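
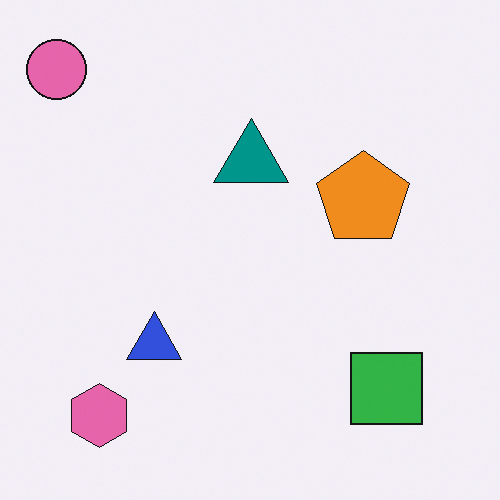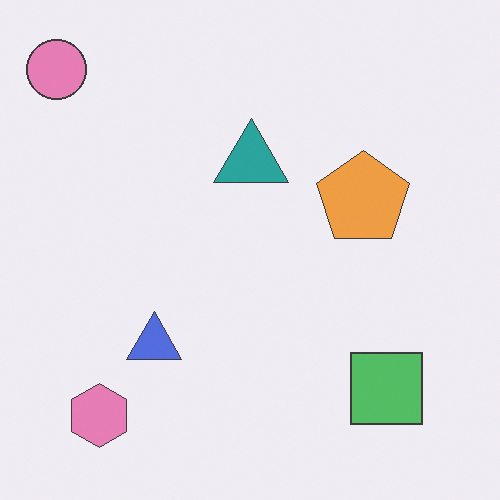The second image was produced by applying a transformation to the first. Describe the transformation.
The transformation is: given slightly reduced contrast.

Tones are pushed toward mid-grey across the whole image — a global contrast change.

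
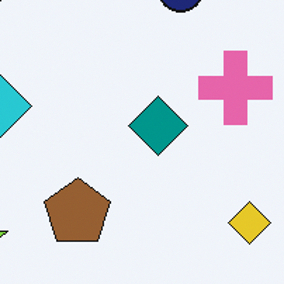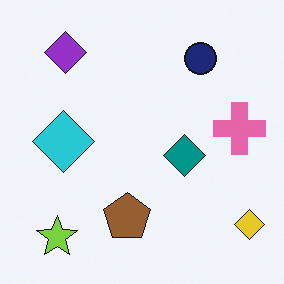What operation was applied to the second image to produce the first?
This is the original image cropped slightly and scaled back up.

The visible shapes are larger and the field of view is narrower; shapes near the original edges may be partly or wholly outside the frame — a crop-and-rescale.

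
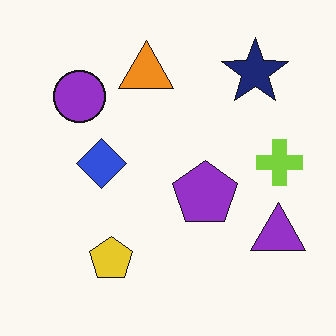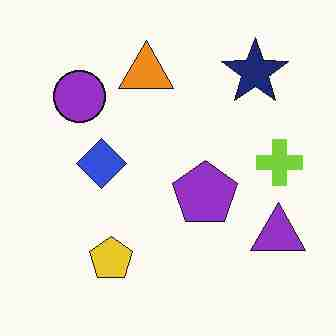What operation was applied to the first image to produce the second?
This is the original image degraded with heavy JPEG compression.

Blocky 8×8 compression artifacts appear around shape edges and the flat background shows ringing — characteristic JPEG degradation.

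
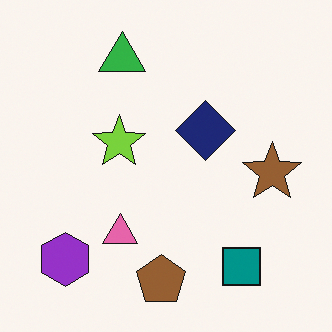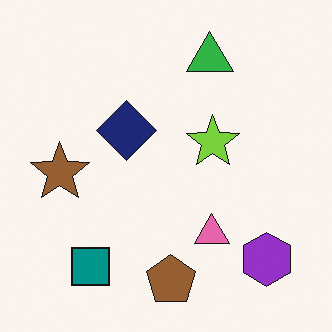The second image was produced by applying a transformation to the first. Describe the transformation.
It was flipped horizontally (left ↔ right).

The brown star is in the right of the first image and the left of the second — shapes on opposite sides of the vertical midline have swapped in a mirror flip.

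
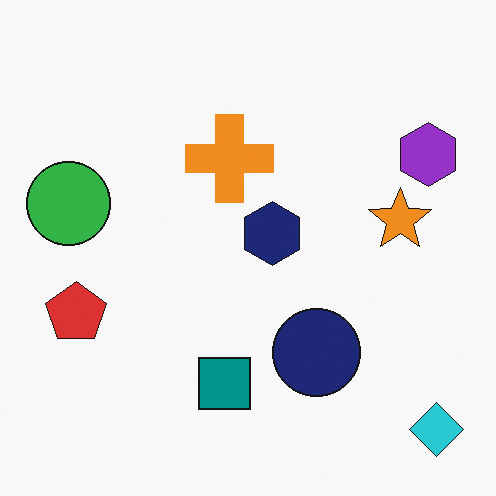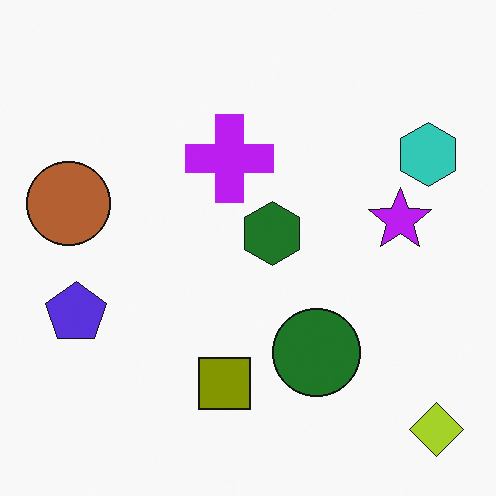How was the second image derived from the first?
The transformation is: hue-shifted by a large amount.

Every shape's color has rotated by the same amount around the hue wheel — a uniform hue shift.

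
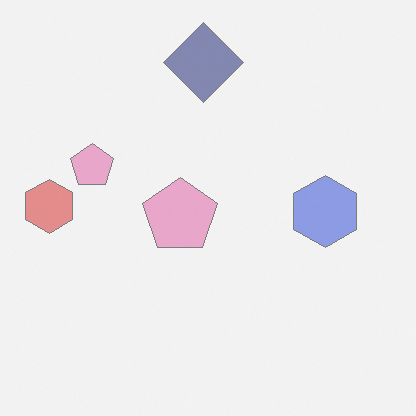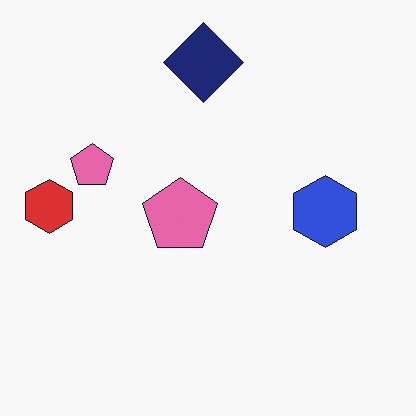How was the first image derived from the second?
This is the original image given much lower contrast.

Tones are pushed toward mid-grey across the whole image — a global contrast change.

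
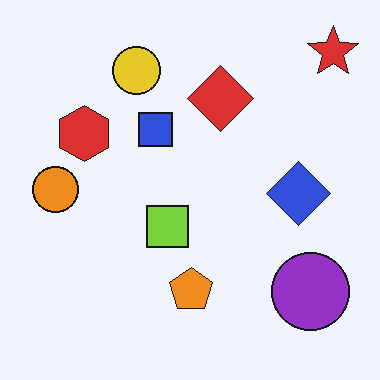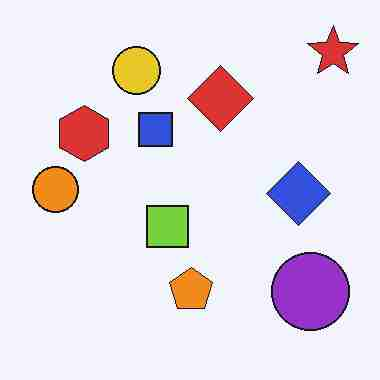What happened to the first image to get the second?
Heavily JPEG-compressed with obvious blocking artifacts.

Blocky 8×8 compression artifacts appear around shape edges and the flat background shows ringing — characteristic JPEG degradation.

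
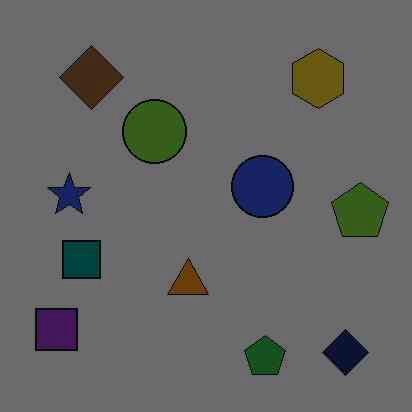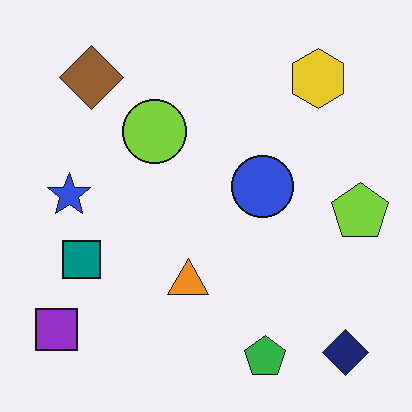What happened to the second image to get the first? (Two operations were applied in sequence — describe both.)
This is the original image heavily JPEG-compressed with obvious blocking artifacts, then substantially darkened.

Blocky 8×8 compression artifacts appear around shape edges and the flat background shows ringing — characteristic JPEG degradation. Every pixel — background and shapes alike — is uniformly darkened.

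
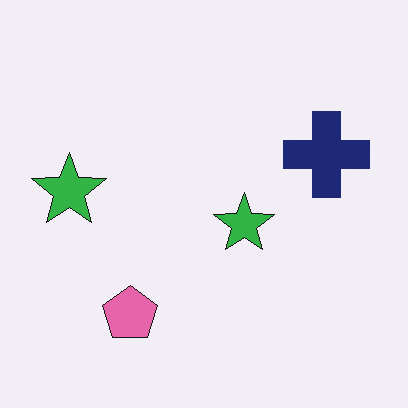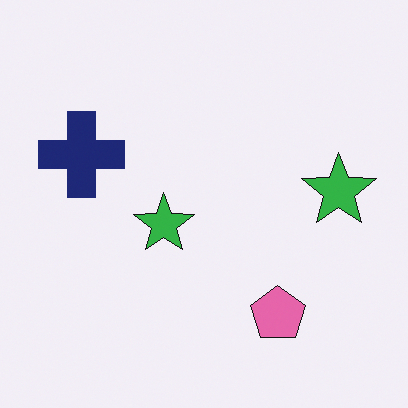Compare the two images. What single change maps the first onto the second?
This is the original image flipped horizontally (left ↔ right).

The navy cross is in the right of the first image and the left of the second — shapes on opposite sides of the vertical midline have swapped in a mirror flip.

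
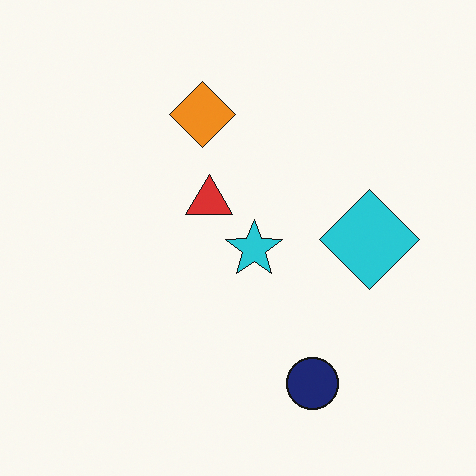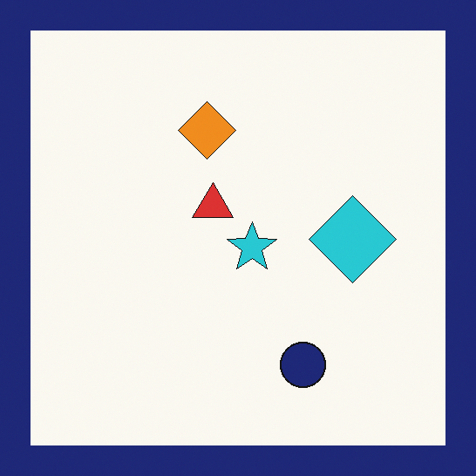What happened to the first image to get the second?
The image was framed with a navy border.

A solid navy frame runs around the edge of the second image, with the content slightly shrunk inside it.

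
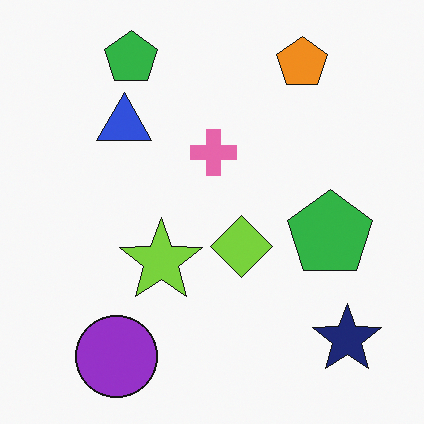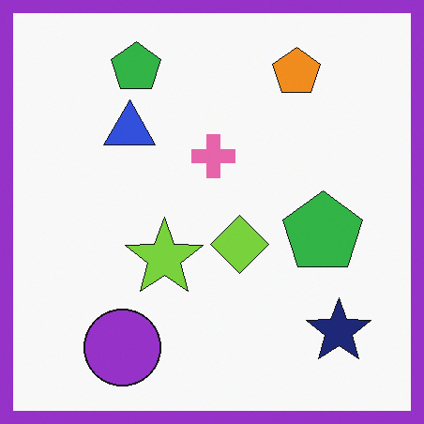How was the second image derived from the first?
It was framed with a purple border.

A solid purple frame runs around the edge of the second image, with the content slightly shrunk inside it.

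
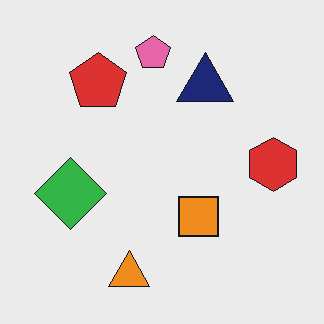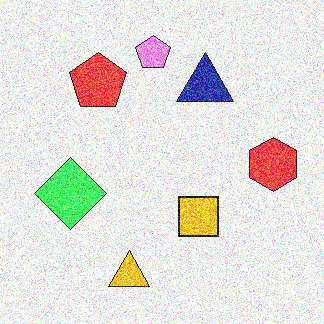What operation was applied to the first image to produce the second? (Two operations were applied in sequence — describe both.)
The image was brightened a lot, then degraded with heavy additive noise.

Every pixel — background and shapes alike — is uniformly brightened. Random speckle covers the whole image, including the flat background.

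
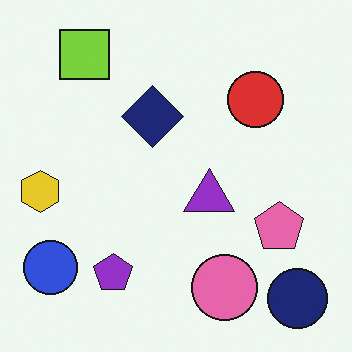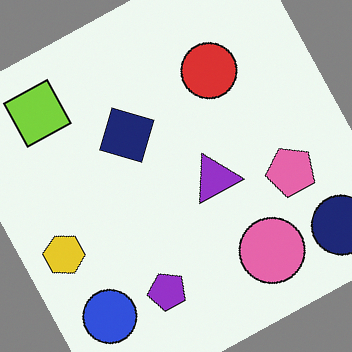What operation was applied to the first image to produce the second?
Rotated counter-clockwise by a moderate amount.

Every shape is tilted by the same angle and the image corners show triangular fill wedges — a whole-image rotation by a non-right angle.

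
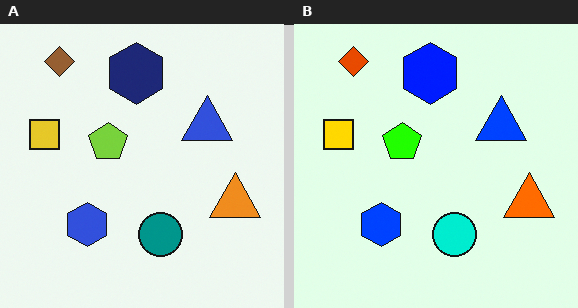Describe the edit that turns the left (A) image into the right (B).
The transformation is: made much more vivid (saturation change).

All colors are more vivid — a global saturation change.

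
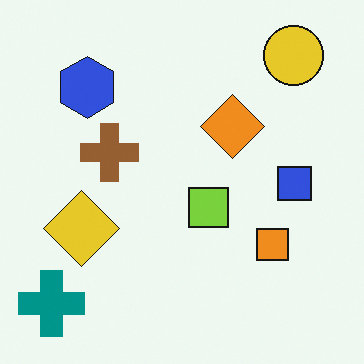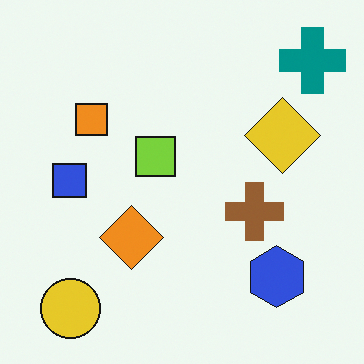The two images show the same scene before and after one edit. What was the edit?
This is the original image rotated 180°.

The teal cross sits in the bottom-left of the first image and the top-right of the second — consistent with a whole-image 180° rotation.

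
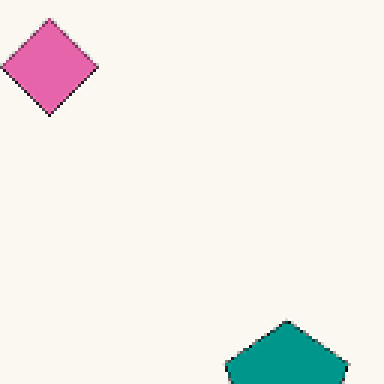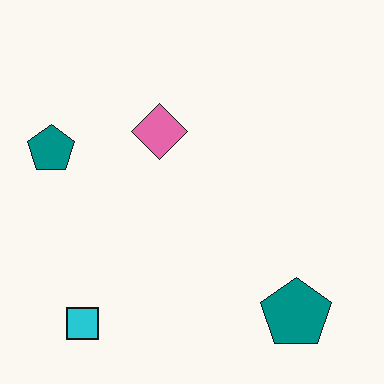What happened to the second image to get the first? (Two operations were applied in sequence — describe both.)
Cropped to a noticeably smaller region and rescaled, then mildly pixelated.

The visible shapes are larger and the field of view is narrower; shapes near the original edges may be partly or wholly outside the frame — a crop-and-rescale. Shapes are reduced to large square blocks; fine edges and outlines are lost — a downscale-then-upscale (mosaic) effect.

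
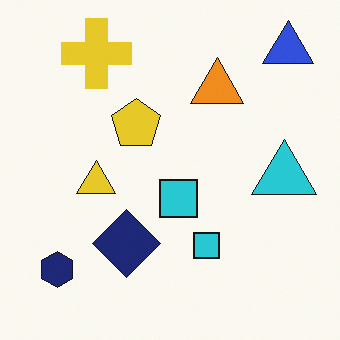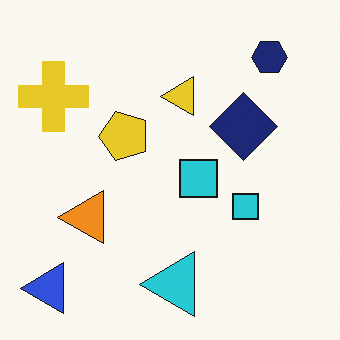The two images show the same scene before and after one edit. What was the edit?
Transposed (reflected across the top-left ↔ bottom-right diagonal).

Shapes have swapped their row and column positions — what was in the top-right is now in the bottom-left — a diagonal reflection.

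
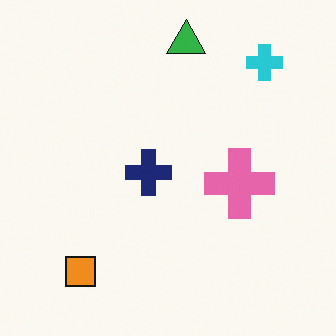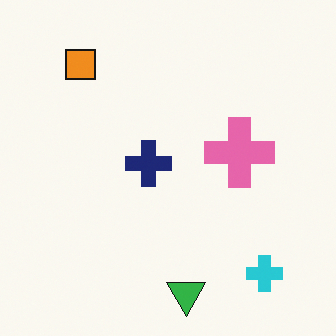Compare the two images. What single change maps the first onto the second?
Flipped vertically (top ↔ bottom).

The green triangle is in the top of the first image and the bottom of the second — shapes on opposite sides of the horizontal midline have swapped in a mirror flip.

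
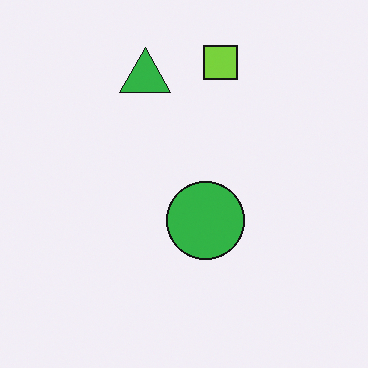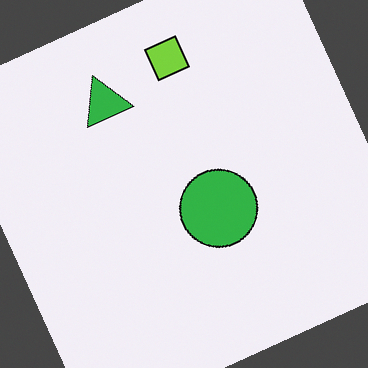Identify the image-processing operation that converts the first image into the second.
It was rotated counter-clockwise by a moderate amount.

Every shape is tilted by the same angle and the image corners show triangular fill wedges — a whole-image rotation by a non-right angle.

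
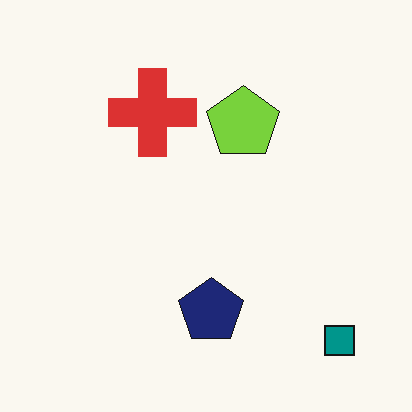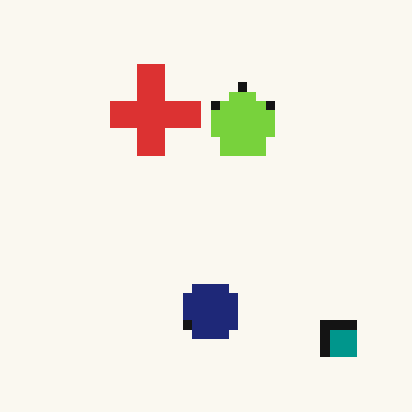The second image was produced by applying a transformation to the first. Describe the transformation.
The second image is the first heavily pixelated into large blocks.

Shapes are reduced to large square blocks; fine edges and outlines are lost — a downscale-then-upscale (mosaic) effect.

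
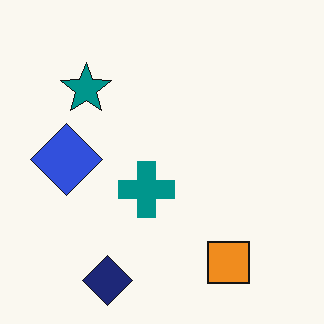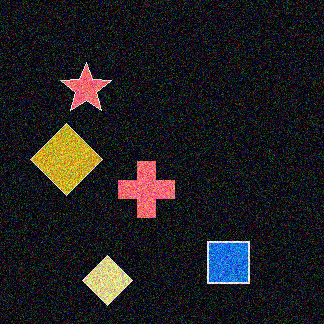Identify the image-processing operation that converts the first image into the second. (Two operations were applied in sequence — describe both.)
This is the original image color-inverted (negative), then degraded with heavy additive noise.

The light background has become dark and every shape's color is its complement — a photographic negative. Random speckle covers the whole image, including the flat background.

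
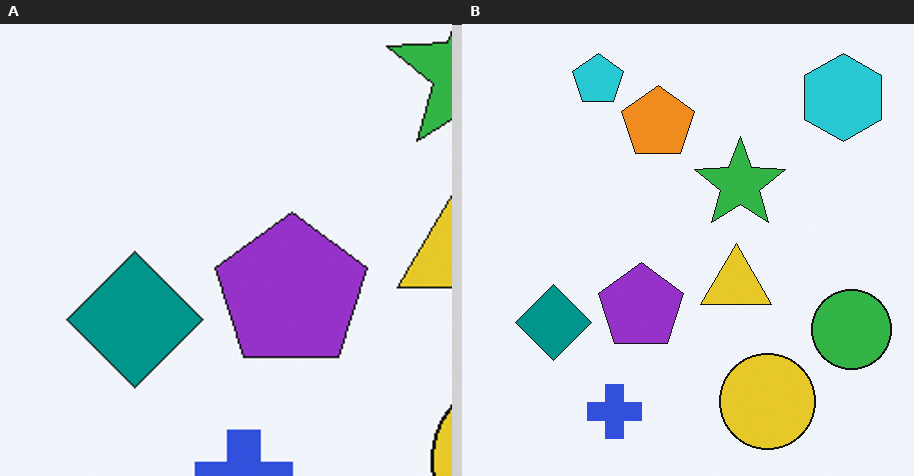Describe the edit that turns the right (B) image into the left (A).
It was cropped to a noticeably smaller region and rescaled.

The visible shapes are larger and the field of view is narrower; shapes near the original edges may be partly or wholly outside the frame — a crop-and-rescale.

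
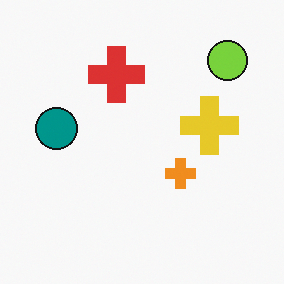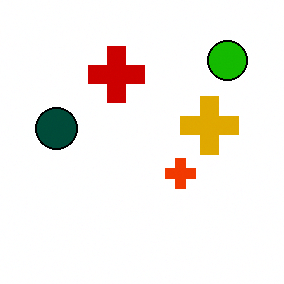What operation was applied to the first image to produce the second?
The transformation is: given much higher contrast.

Tones are pushed away from mid-grey across the whole image — a global contrast change.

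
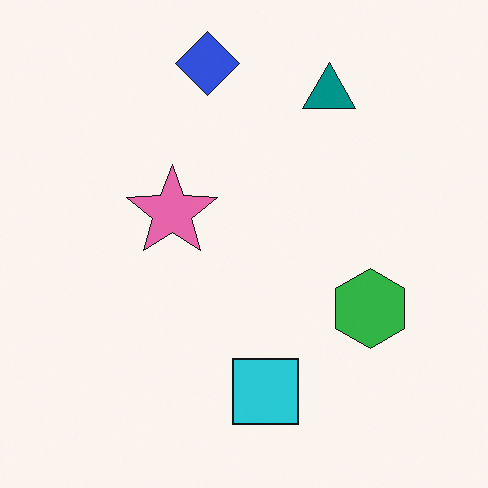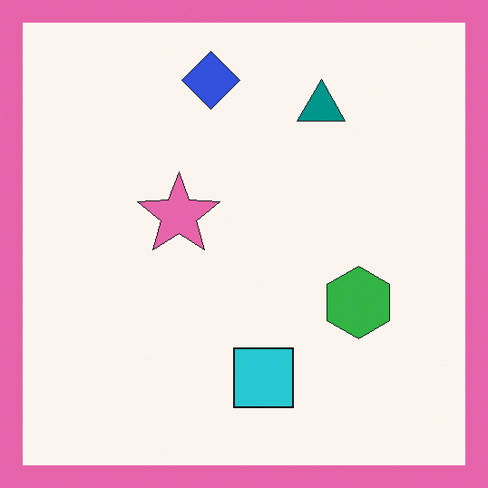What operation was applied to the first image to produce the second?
The transformation is: framed with a pink border.

A solid pink frame runs around the edge of the second image, with the content slightly shrunk inside it.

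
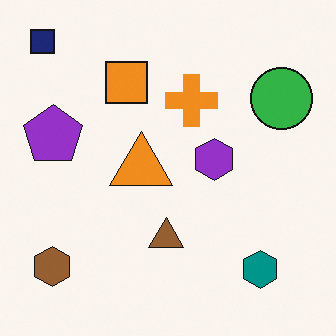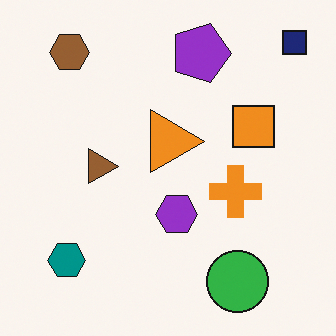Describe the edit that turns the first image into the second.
The second image is the first rotated 90° clockwise.

The navy square sits in the top-left of the first image and the top-right of the second — consistent with a whole-image 90° clockwise rotation.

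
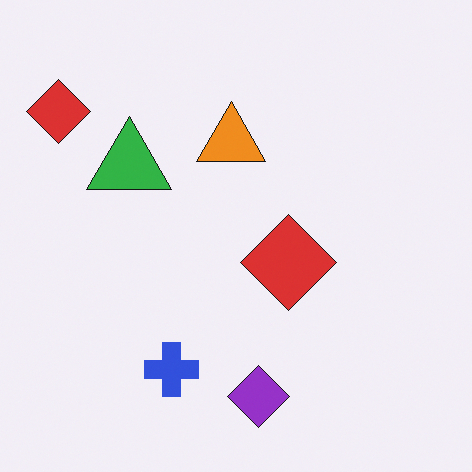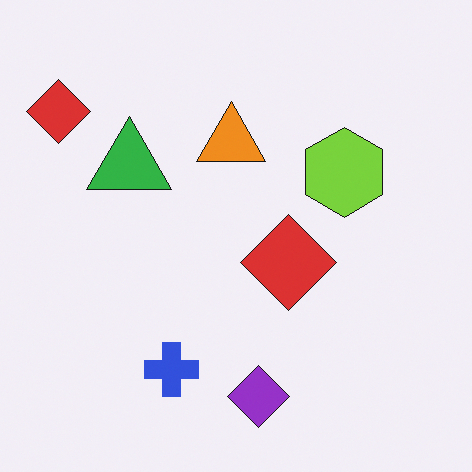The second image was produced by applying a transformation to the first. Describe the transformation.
It was overlaid with an additional lime hexagon.

A lime hexagon appears in the second image that is absent from the first.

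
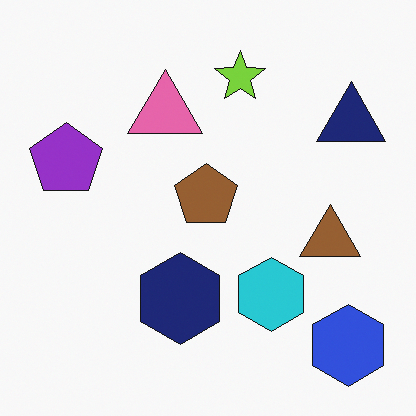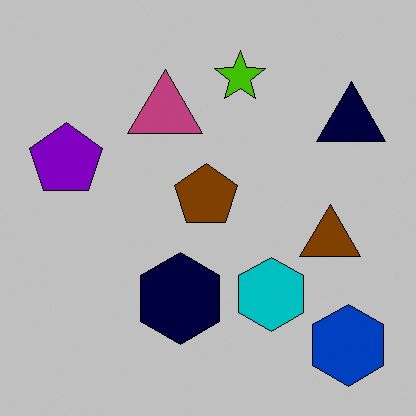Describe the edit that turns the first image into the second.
The second image is the first aggressively posterized.

Each flat color has snapped to a coarser quantized level — most visibly, the near-white background has dropped to a flat grey.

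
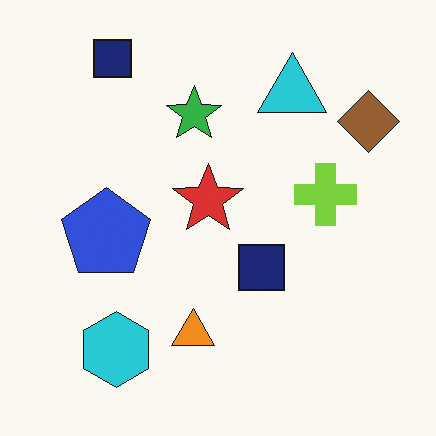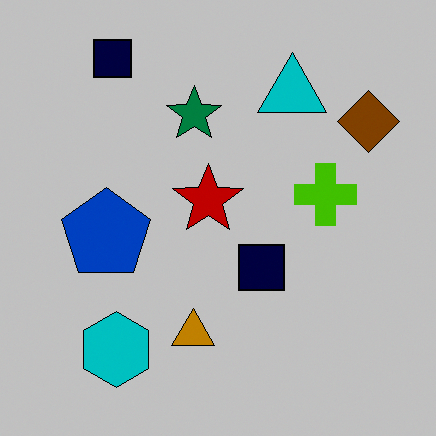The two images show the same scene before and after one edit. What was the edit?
The image was aggressively posterized.

Each flat color has snapped to a coarser quantized level — most visibly, the near-white background has dropped to a flat grey.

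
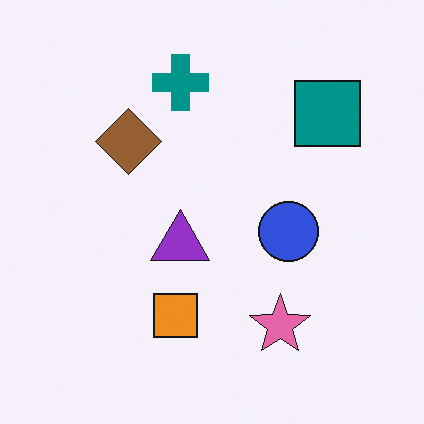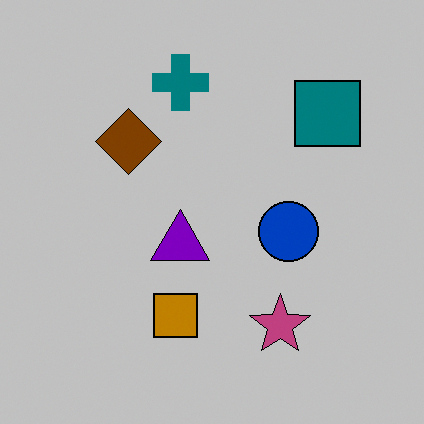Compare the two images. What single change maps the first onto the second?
The image was heavily posterized to just a handful of flat colors.

Each flat color has snapped to a coarser quantized level — most visibly, the near-white background has dropped to a flat grey.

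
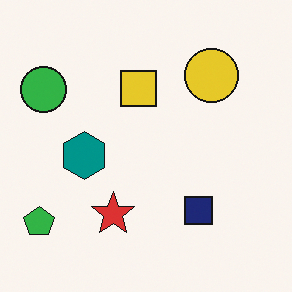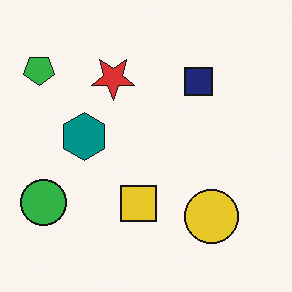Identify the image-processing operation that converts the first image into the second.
It was flipped vertically (top ↔ bottom).

The green pentagon is in the bottom-left of the first image and the top-left of the second — shapes on opposite sides of the horizontal midline have swapped in a mirror flip.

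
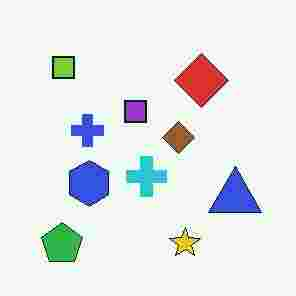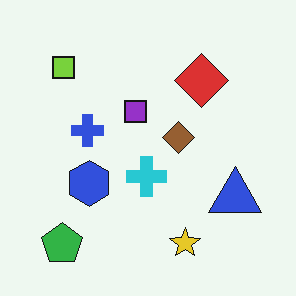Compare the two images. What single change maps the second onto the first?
The first image is the second heavily JPEG-compressed with obvious blocking artifacts.

Blocky 8×8 compression artifacts appear around shape edges and the flat background shows ringing — characteristic JPEG degradation.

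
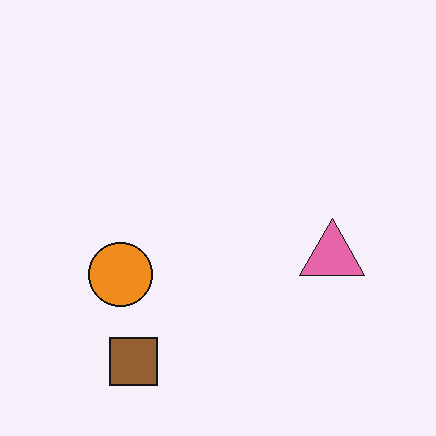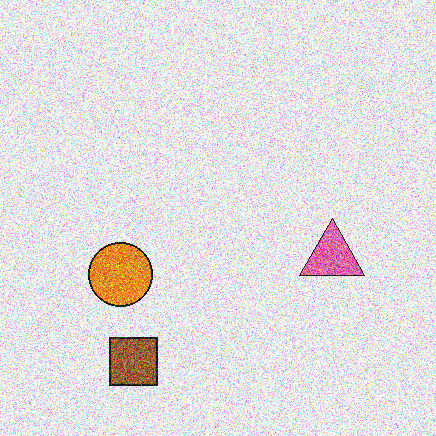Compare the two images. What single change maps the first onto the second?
It was degraded with strong gaussian noise.

Random speckle covers the whole image, including the flat background.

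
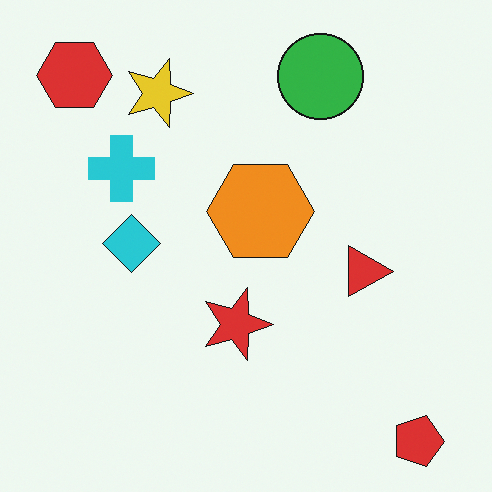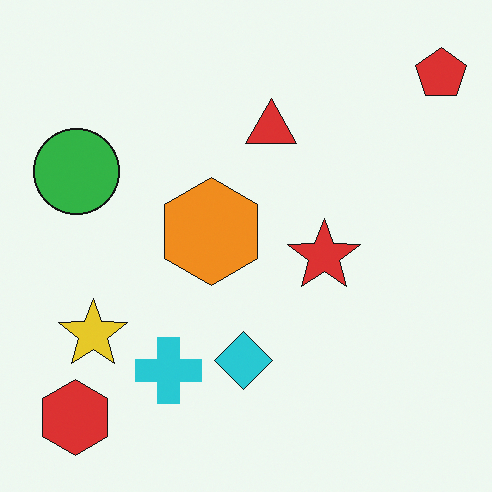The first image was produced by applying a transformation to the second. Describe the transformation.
The transformation is: rotated 90° clockwise.

The red pentagon sits in the top-right of the second image and the bottom-right of the first — consistent with a whole-image 90° clockwise rotation.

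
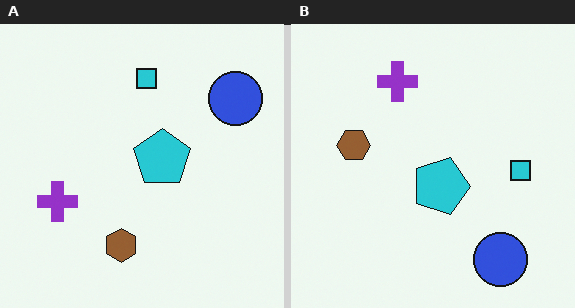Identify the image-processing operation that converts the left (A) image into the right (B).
It was rotated 90° clockwise.

The blue circle sits in the top-right of the left (A) image and the bottom-right of the right (B) — consistent with a whole-image 90° clockwise rotation.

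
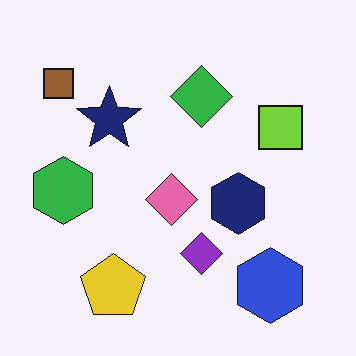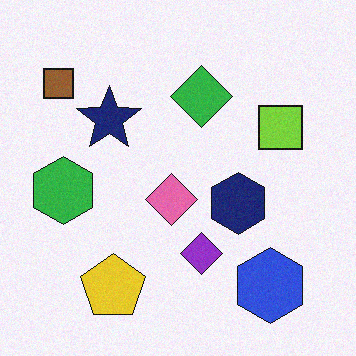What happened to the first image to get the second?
Degraded with a light layer of grain.

Random speckle covers the whole image, including the flat background.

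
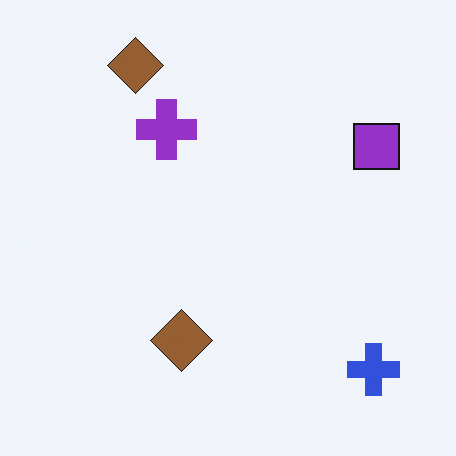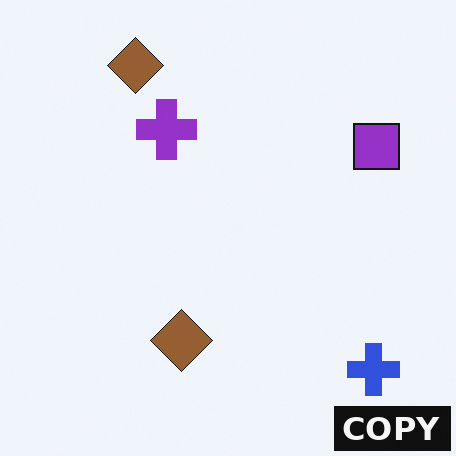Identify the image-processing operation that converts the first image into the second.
It was watermarked with the text "COPY" in the lower-right corner.

A dark label reading "COPY" appears in the lower-right corner.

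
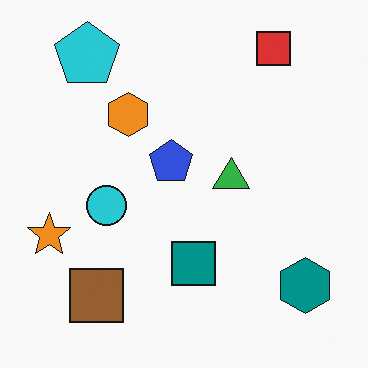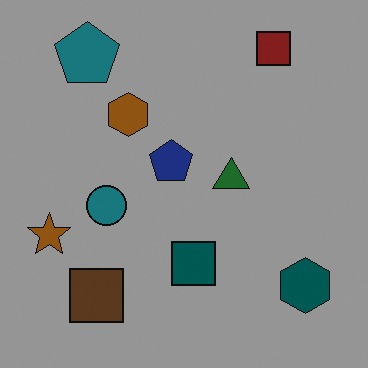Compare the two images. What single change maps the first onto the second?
It was substantially darkened.

Every pixel — background and shapes alike — is uniformly darkened.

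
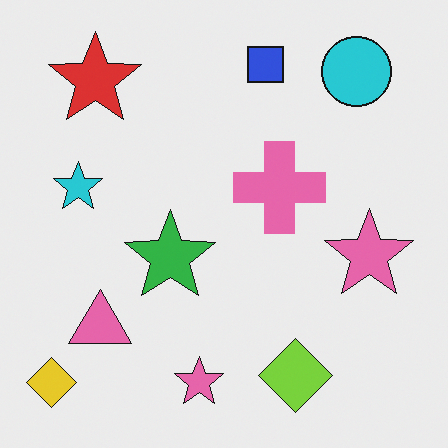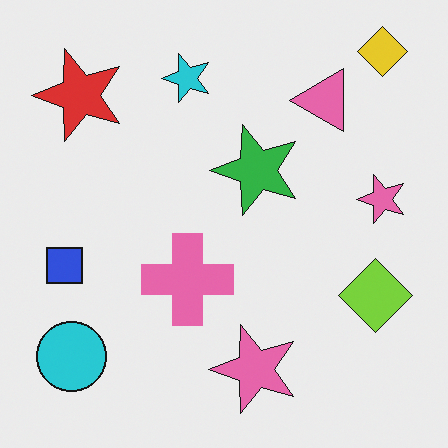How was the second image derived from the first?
Transposed (reflected across the top-left ↔ bottom-right diagonal).

Shapes have swapped their row and column positions — what was in the top-right is now in the bottom-left — a diagonal reflection.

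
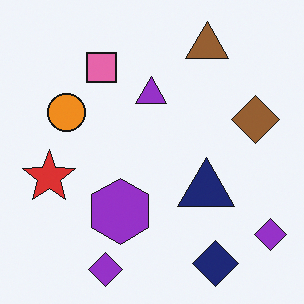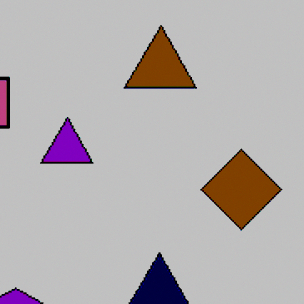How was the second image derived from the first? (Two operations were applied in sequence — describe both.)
The second image is the first cropped tightly and scaled back up, then heavily posterized to just a handful of flat colors.

The visible shapes are larger and the field of view is narrower; shapes near the original edges may be partly or wholly outside the frame — a crop-and-rescale. Each flat color has snapped to a coarser quantized level — most visibly, the near-white background has dropped to a flat grey.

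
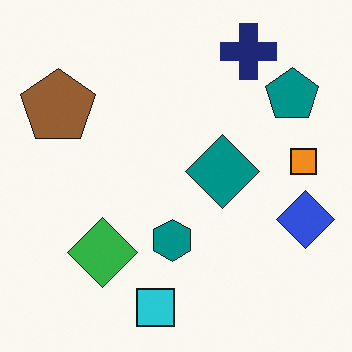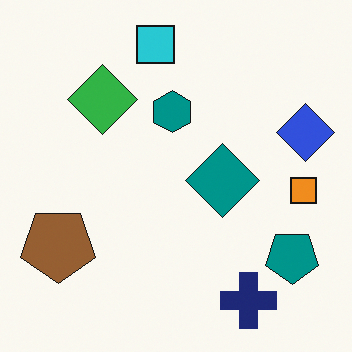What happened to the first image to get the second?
This is the original image flipped vertically (top ↔ bottom).

The cyan square is in the bottom of the first image and the top of the second — shapes on opposite sides of the horizontal midline have swapped in a mirror flip.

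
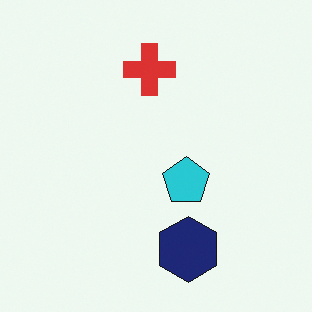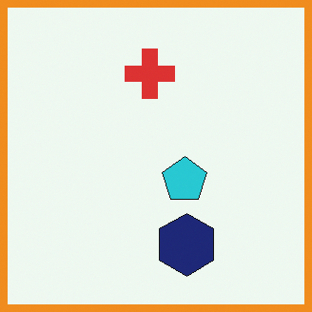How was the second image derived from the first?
It was framed with a orange border.

A solid orange frame runs around the edge of the second image, with the content slightly shrunk inside it.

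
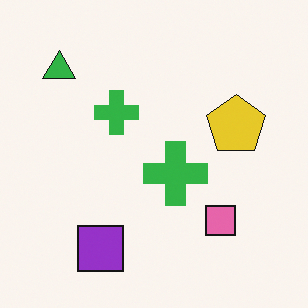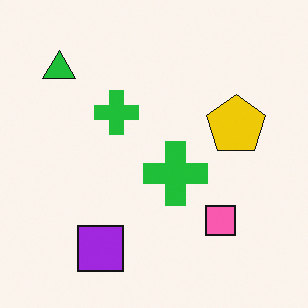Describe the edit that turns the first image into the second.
This is the original image slightly oversaturated.

All colors are more vivid — a global saturation change.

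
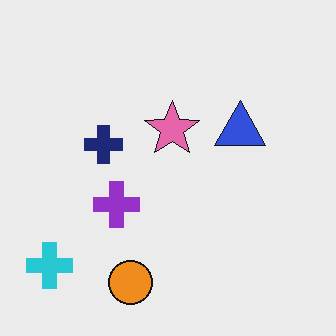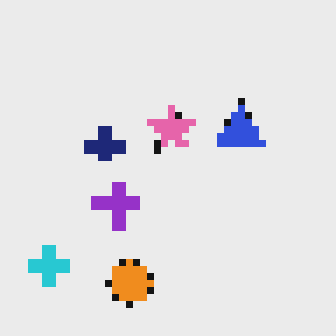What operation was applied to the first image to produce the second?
The image was moderately pixelated.

Shapes are reduced to large square blocks; fine edges and outlines are lost — a downscale-then-upscale (mosaic) effect.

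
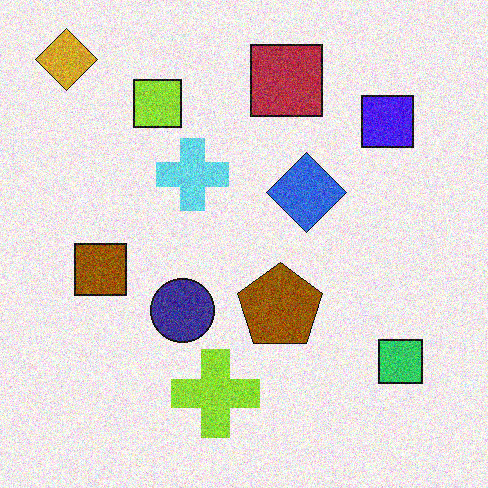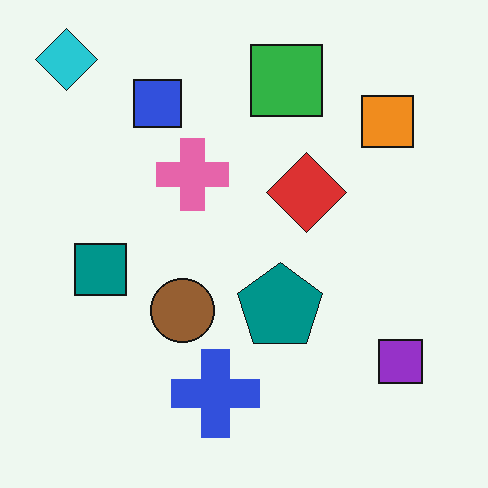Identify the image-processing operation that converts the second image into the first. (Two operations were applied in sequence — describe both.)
The image was hue-shifted by a large amount, then degraded with moderate additive noise.

Every shape's color has rotated by the same amount around the hue wheel — a uniform hue shift. Random speckle covers the whole image, including the flat background.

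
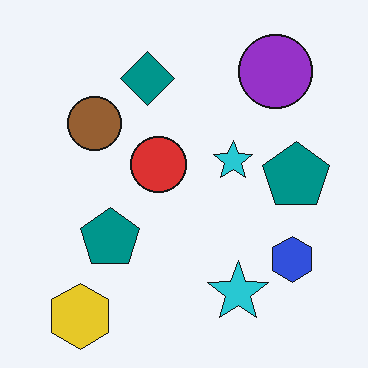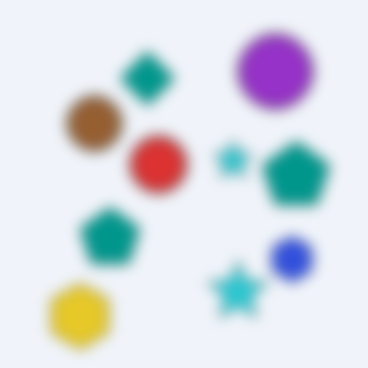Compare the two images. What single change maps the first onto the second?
The second image is the first strongly gaussian-blurred.

Shape edges and outlines are uniformly softened across the whole image.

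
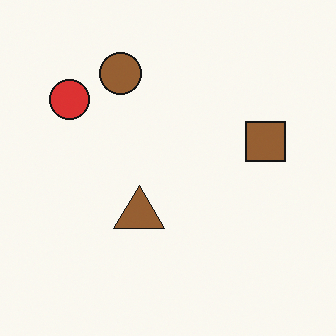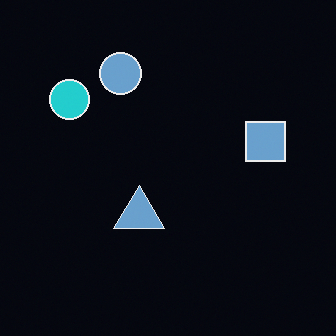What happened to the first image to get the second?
The transformation is: color-inverted (negative).

The light background has become dark and every shape's color is its complement — a photographic negative.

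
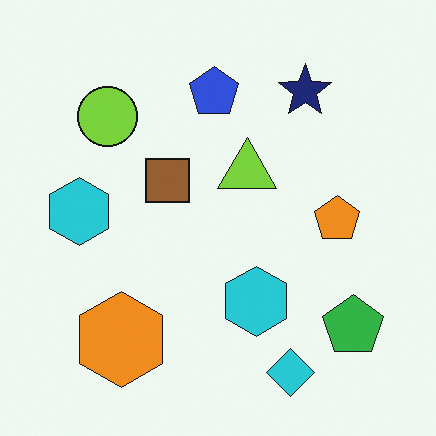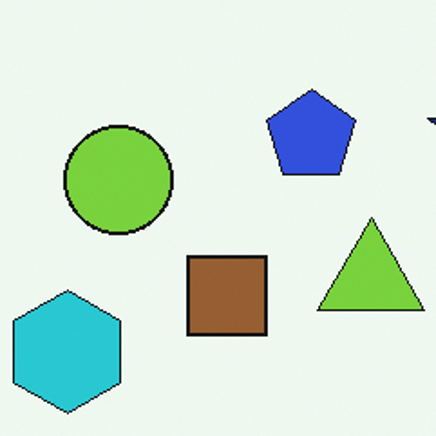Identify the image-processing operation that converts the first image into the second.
This is the original image cropped tightly and scaled back up.

The visible shapes are larger and the field of view is narrower; shapes near the original edges may be partly or wholly outside the frame — a crop-and-rescale.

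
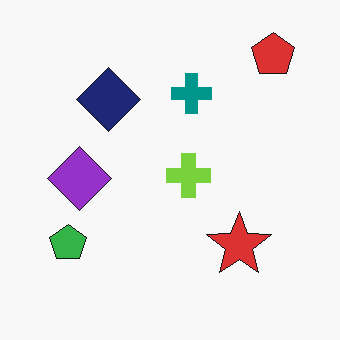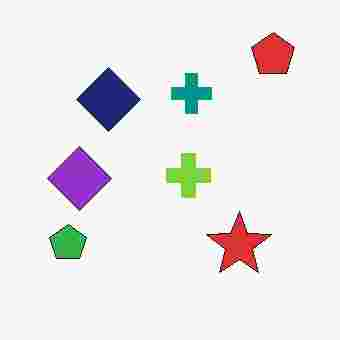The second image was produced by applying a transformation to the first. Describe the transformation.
The second image is the first heavily JPEG-compressed with obvious blocking artifacts.

Blocky 8×8 compression artifacts appear around shape edges and the flat background shows ringing — characteristic JPEG degradation.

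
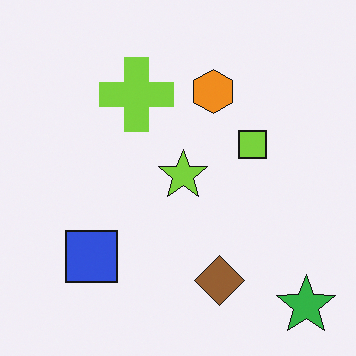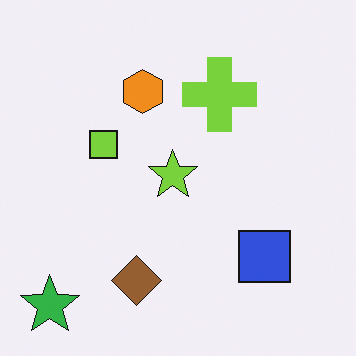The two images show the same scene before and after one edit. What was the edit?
This is the original image flipped horizontally (left ↔ right).

The green star is in the bottom-right of the first image and the bottom-left of the second — shapes on opposite sides of the vertical midline have swapped in a mirror flip.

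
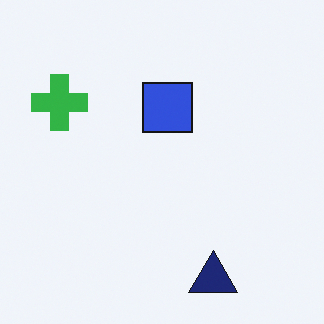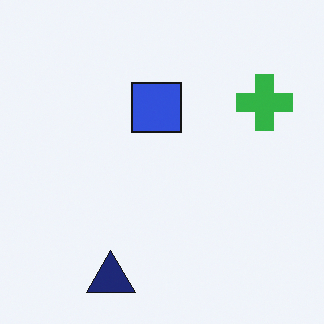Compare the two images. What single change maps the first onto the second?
It was flipped horizontally (left ↔ right).

The green cross is in the top-left of the first image and the top-right of the second — shapes on opposite sides of the vertical midline have swapped in a mirror flip.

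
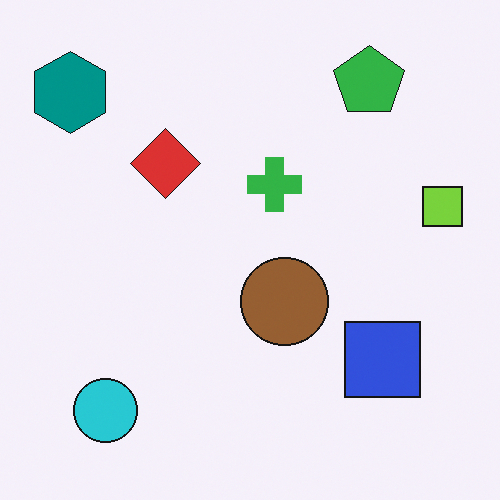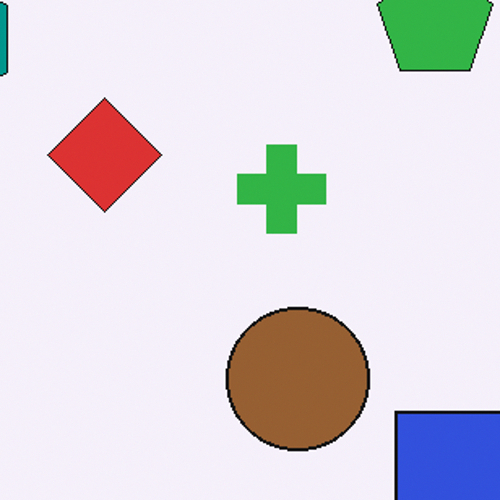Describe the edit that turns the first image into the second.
The transformation is: cropped tightly and scaled back up.

The visible shapes are larger and the field of view is narrower; shapes near the original edges may be partly or wholly outside the frame — a crop-and-rescale.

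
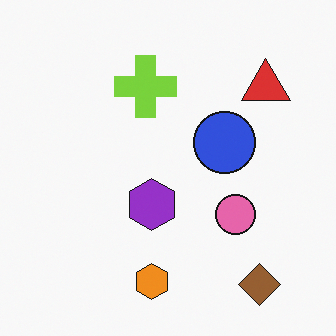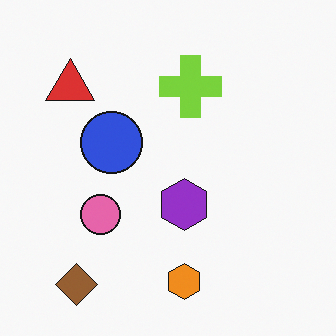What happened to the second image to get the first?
The image was flipped horizontally (left ↔ right).

The red triangle is in the top-left of the second image and the top-right of the first — shapes on opposite sides of the vertical midline have swapped in a mirror flip.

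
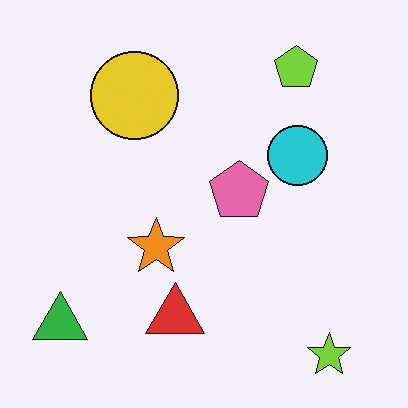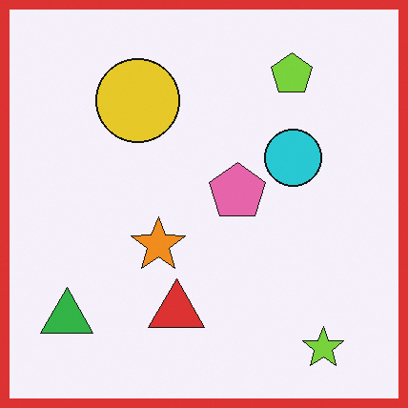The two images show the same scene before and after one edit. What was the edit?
It was framed with a red border.

A solid red frame runs around the edge of the second image, with the content slightly shrunk inside it.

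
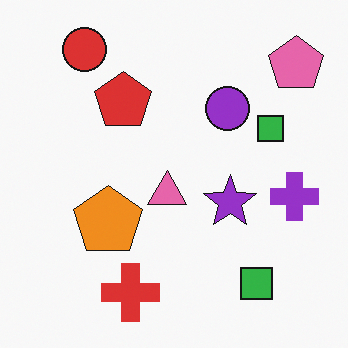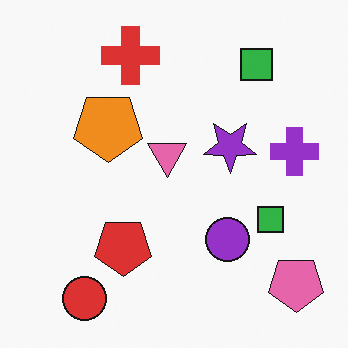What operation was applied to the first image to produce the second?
It was flipped vertically (top ↔ bottom).

The red circle is in the top-left of the first image and the bottom-left of the second — shapes on opposite sides of the horizontal midline have swapped in a mirror flip.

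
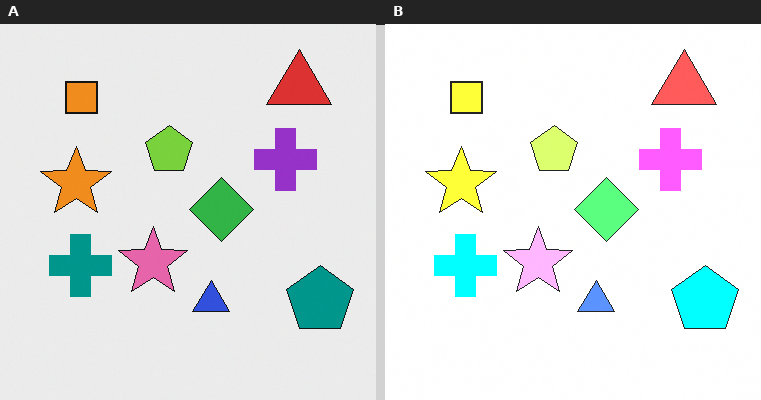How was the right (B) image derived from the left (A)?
It was substantially brightened.

Every pixel — background and shapes alike — is uniformly brightened.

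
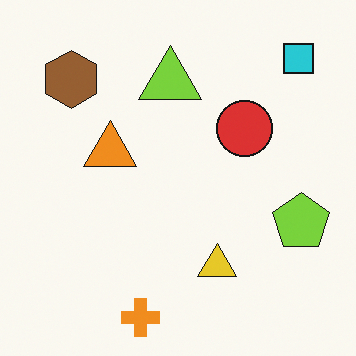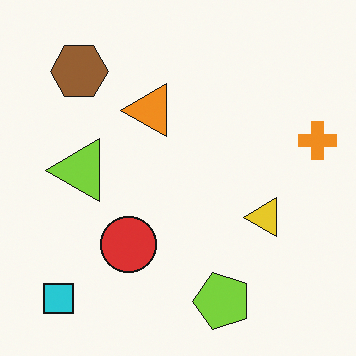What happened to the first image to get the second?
It was transposed (reflected across the top-left ↔ bottom-right diagonal).

Shapes have swapped their row and column positions — what was in the top-right is now in the bottom-left — a diagonal reflection.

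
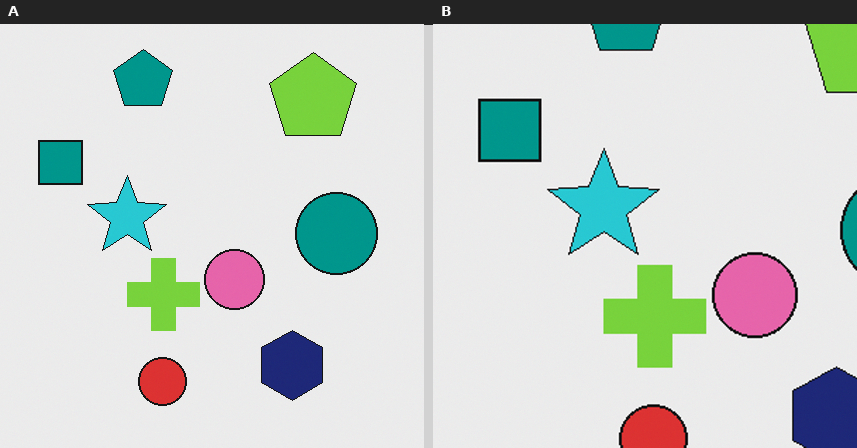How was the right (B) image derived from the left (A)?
The image was cropped slightly and scaled back up.

The visible shapes are larger and the field of view is narrower; shapes near the original edges may be partly or wholly outside the frame — a crop-and-rescale.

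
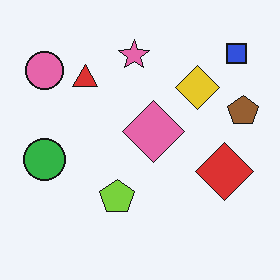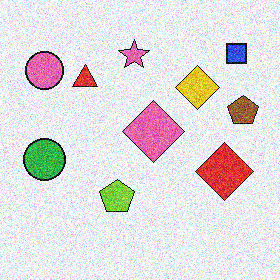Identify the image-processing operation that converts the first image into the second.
The second image is the first degraded with a thick layer of grain.

Random speckle covers the whole image, including the flat background.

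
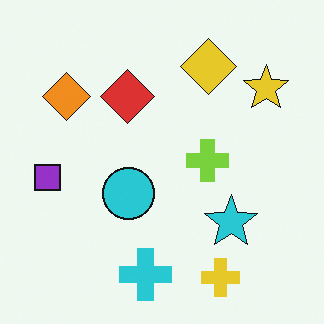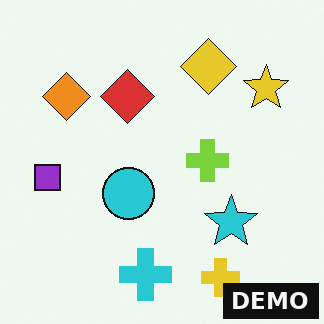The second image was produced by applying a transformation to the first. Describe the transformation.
The transformation is: watermarked with the text "DEMO" in the lower-right corner.

A dark label reading "DEMO" appears in the lower-right corner.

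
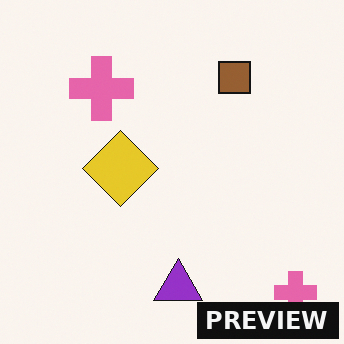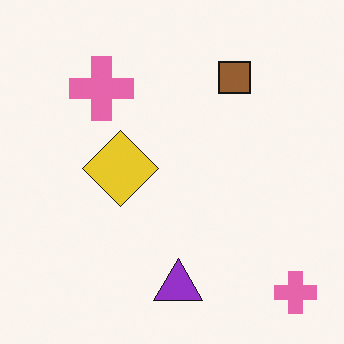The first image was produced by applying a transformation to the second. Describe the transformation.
This is the original image watermarked with the text "PREVIEW" in the lower-right corner.

A dark label reading "PREVIEW" appears in the lower-right corner.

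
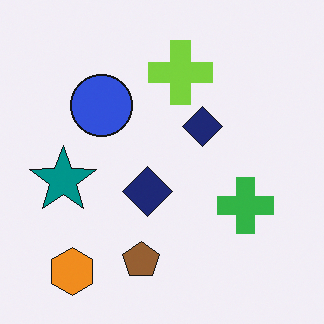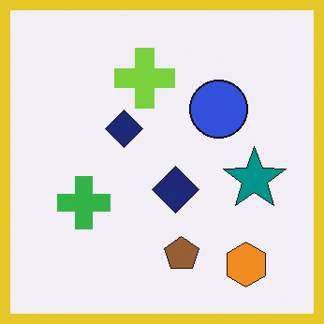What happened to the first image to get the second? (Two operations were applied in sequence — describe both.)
It was flipped horizontally (left ↔ right), then framed with a yellow border.

The teal star is in the left of the first image and the right of the second — shapes on opposite sides of the vertical midline have swapped in a mirror flip. A solid yellow frame runs around the edge of the second image, with the content slightly shrunk inside it.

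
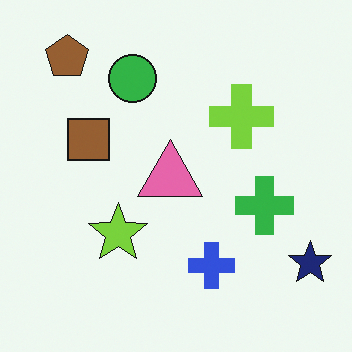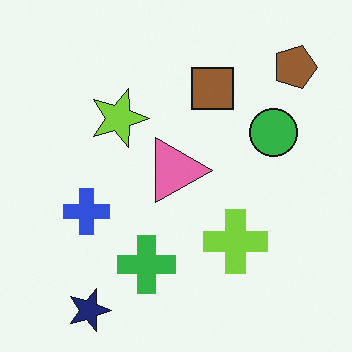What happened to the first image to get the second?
The transformation is: rotated 90° clockwise.

The brown pentagon sits in the top-left of the first image and the top-right of the second — consistent with a whole-image 90° clockwise rotation.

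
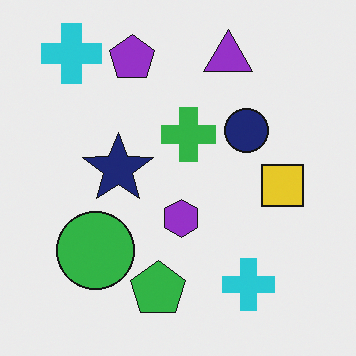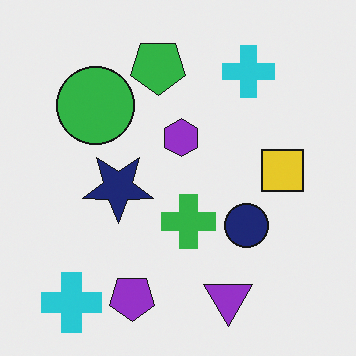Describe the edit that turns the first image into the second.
The transformation is: flipped vertically (top ↔ bottom).

The purple triangle is in the top of the first image and the bottom of the second — shapes on opposite sides of the horizontal midline have swapped in a mirror flip.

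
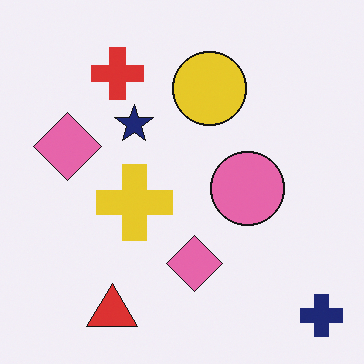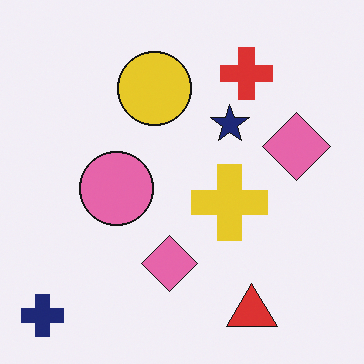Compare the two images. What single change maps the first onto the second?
This is the original image flipped horizontally (left ↔ right).

The navy cross is in the bottom-right of the first image and the bottom-left of the second — shapes on opposite sides of the vertical midline have swapped in a mirror flip.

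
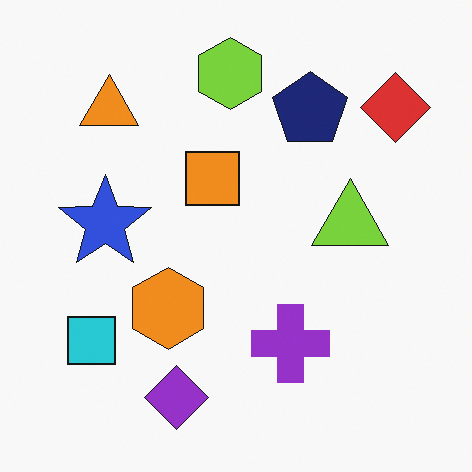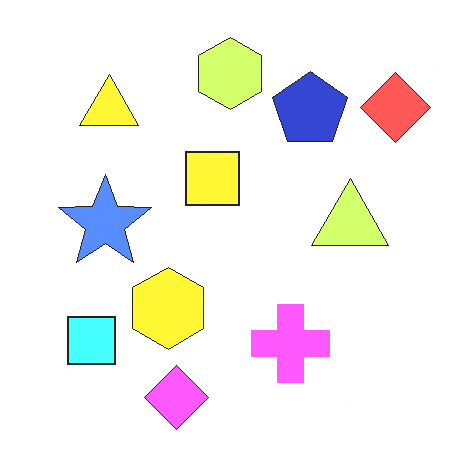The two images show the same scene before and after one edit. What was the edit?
It was substantially brightened.

Every pixel — background and shapes alike — is uniformly brightened.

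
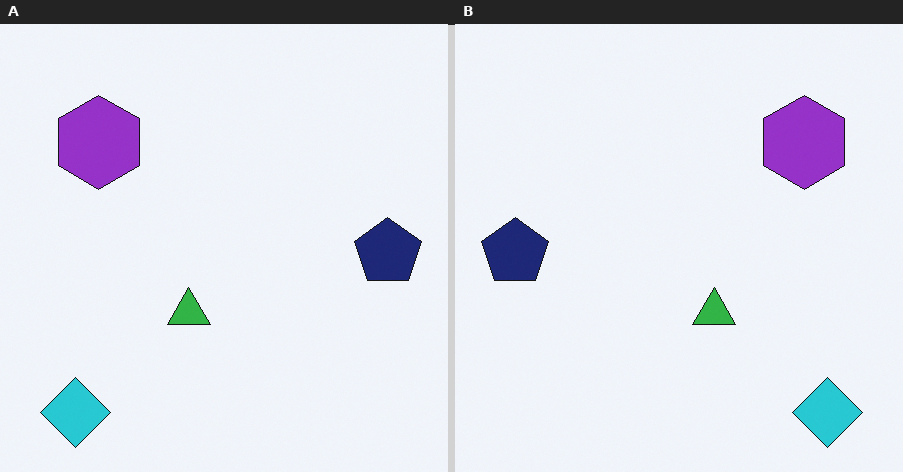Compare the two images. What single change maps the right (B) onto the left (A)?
The left (A) image is the right (B) flipped horizontally (left ↔ right).

The navy pentagon is in the left of the right (B) image and the right of the left (A) — shapes on opposite sides of the vertical midline have swapped in a mirror flip.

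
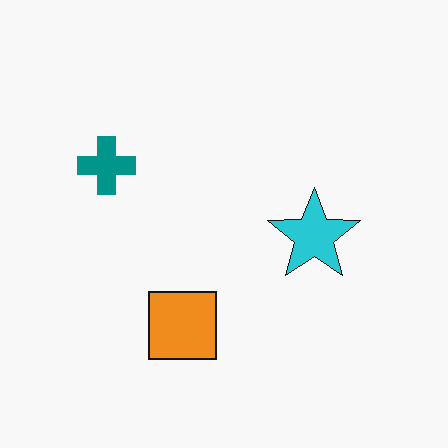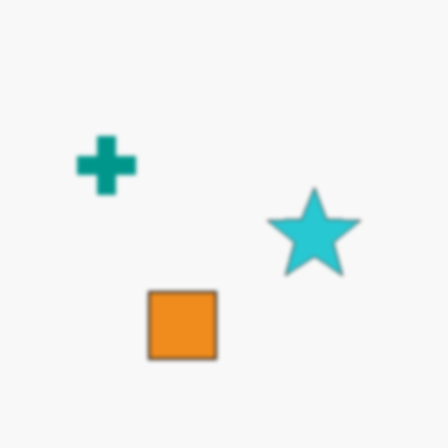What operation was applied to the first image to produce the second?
This is the original image slightly softened.

Shape edges and outlines are uniformly softened across the whole image.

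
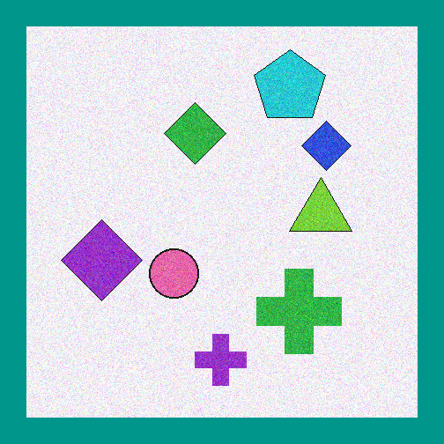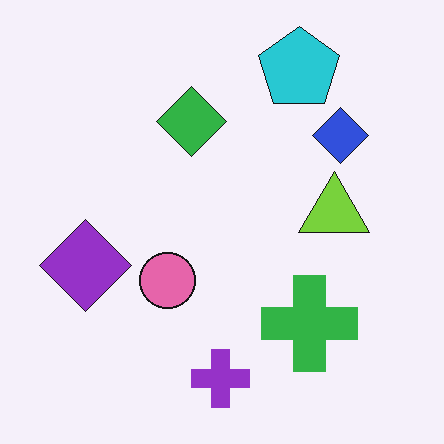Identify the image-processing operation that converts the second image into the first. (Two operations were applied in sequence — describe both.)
The transformation is: degraded with moderate additive noise, then framed with a teal border.

Random speckle covers the whole image, including the flat background. A solid teal frame runs around the edge of the first image, with the content slightly shrunk inside it.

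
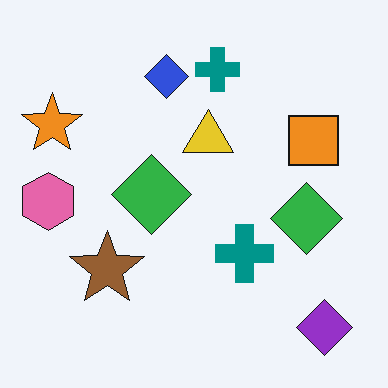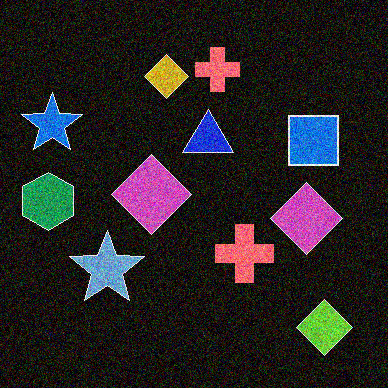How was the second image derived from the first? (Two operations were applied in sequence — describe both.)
This is the original image color-inverted (negative), then degraded with heavy additive noise.

The light background has become dark and every shape's color is its complement — a photographic negative. Random speckle covers the whole image, including the flat background.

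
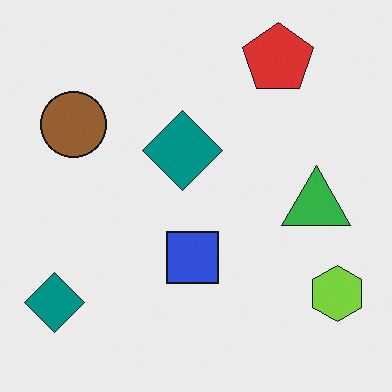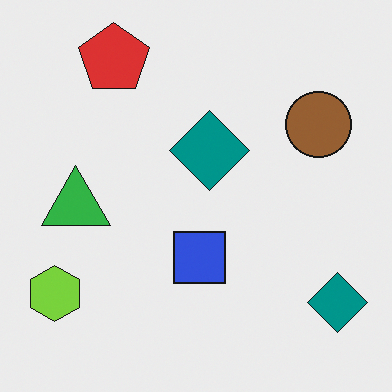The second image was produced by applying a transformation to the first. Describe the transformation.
This is the original image flipped horizontally (left ↔ right).

The lime hexagon is in the bottom-right of the first image and the bottom-left of the second — shapes on opposite sides of the vertical midline have swapped in a mirror flip.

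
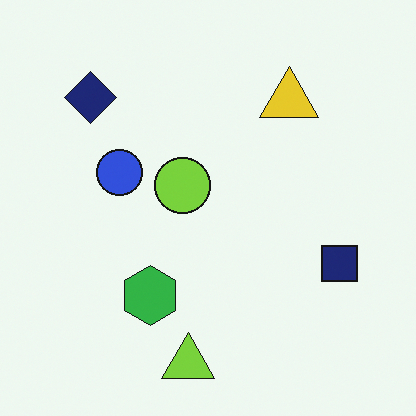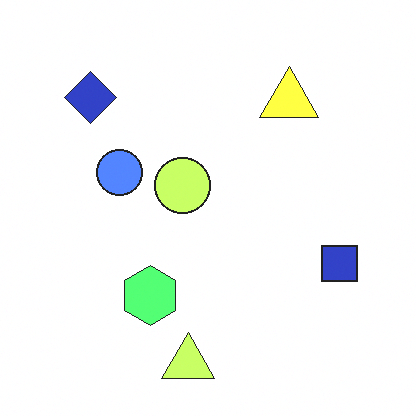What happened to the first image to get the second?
It was brightened a lot.

Every pixel — background and shapes alike — is uniformly brightened.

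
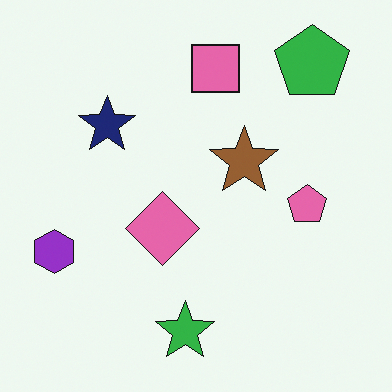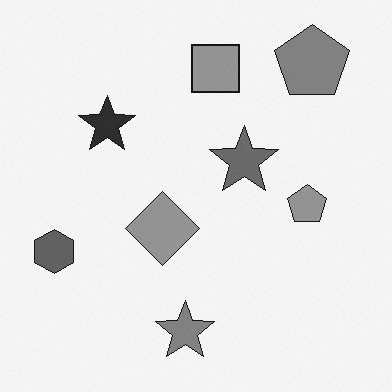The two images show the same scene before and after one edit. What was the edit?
Converted to grayscale.

All color is removed — every shape is now a shade of grey.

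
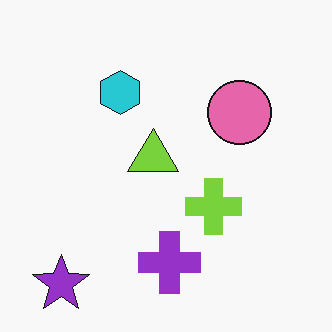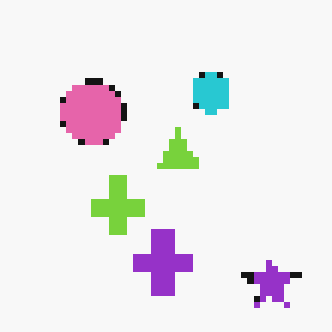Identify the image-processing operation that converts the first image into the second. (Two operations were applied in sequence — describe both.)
The transformation is: moderately pixelated, then flipped horizontally (left ↔ right).

Shapes are reduced to large square blocks; fine edges and outlines are lost — a downscale-then-upscale (mosaic) effect. The purple star is in the bottom-left of the first image and the bottom-right of the second — shapes on opposite sides of the vertical midline have swapped in a mirror flip.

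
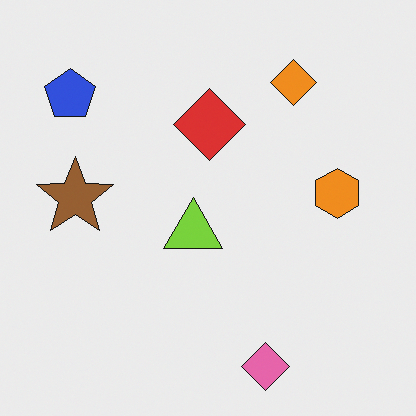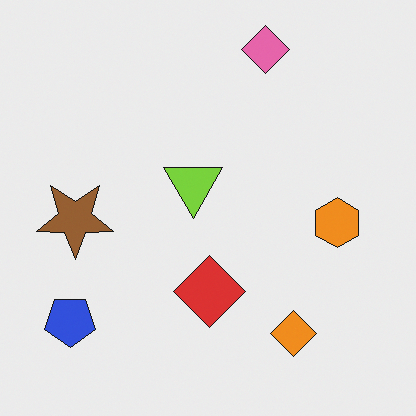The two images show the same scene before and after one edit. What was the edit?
The transformation is: flipped vertically (top ↔ bottom).

The pink diamond is in the bottom of the first image and the top of the second — shapes on opposite sides of the horizontal midline have swapped in a mirror flip.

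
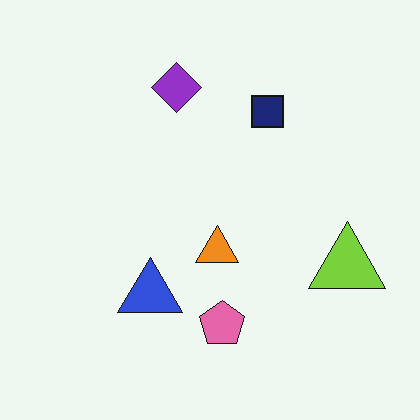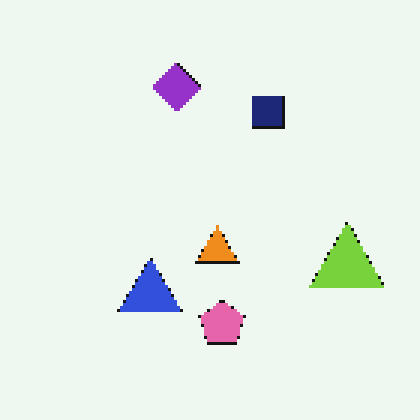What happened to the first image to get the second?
The image was mildly pixelated.

Shapes are reduced to large square blocks; fine edges and outlines are lost — a downscale-then-upscale (mosaic) effect.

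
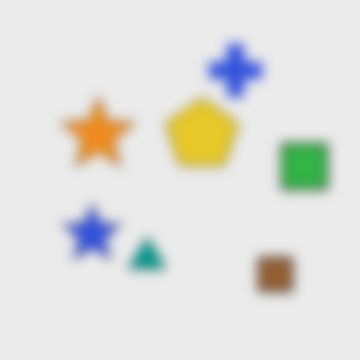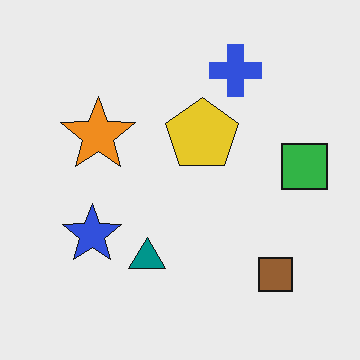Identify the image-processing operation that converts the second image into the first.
The first image is the second strongly gaussian-blurred.

Shape edges and outlines are uniformly softened across the whole image.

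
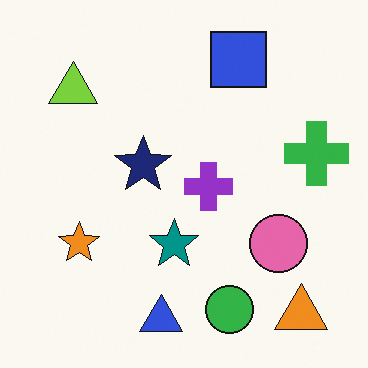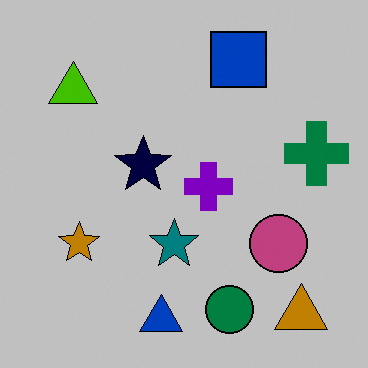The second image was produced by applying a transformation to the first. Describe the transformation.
It was aggressively posterized.

Each flat color has snapped to a coarser quantized level — most visibly, the near-white background has dropped to a flat grey.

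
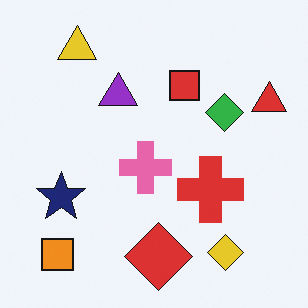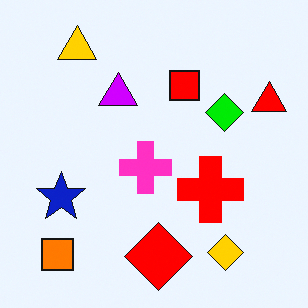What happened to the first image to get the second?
The second image is the first heavily oversaturated.

All colors are more vivid — a global saturation change.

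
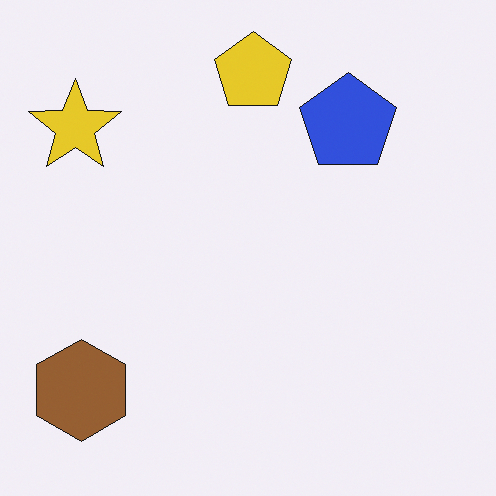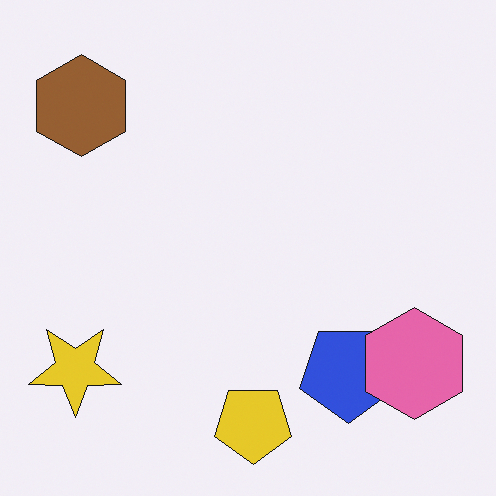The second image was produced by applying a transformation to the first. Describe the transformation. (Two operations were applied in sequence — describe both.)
The image was flipped vertically (top ↔ bottom), then overlaid with an additional pink hexagon.

The yellow pentagon is in the top of the first image and the bottom of the second — shapes on opposite sides of the horizontal midline have swapped in a mirror flip. A pink hexagon appears in the second image that is absent from the first.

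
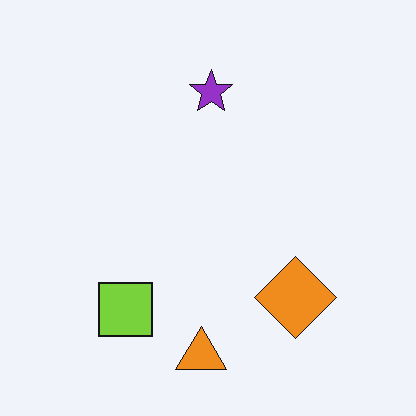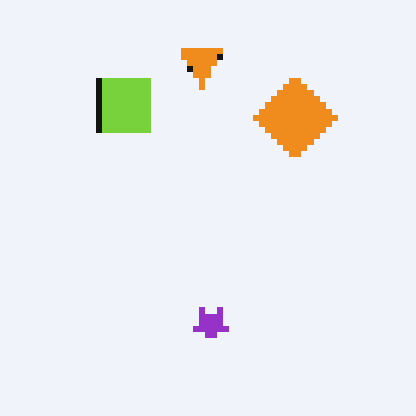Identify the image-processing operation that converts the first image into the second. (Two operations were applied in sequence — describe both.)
Flipped vertically (top ↔ bottom), then moderately pixelated.

The orange triangle is in the bottom of the first image and the top of the second — shapes on opposite sides of the horizontal midline have swapped in a mirror flip. Shapes are reduced to large square blocks; fine edges and outlines are lost — a downscale-then-upscale (mosaic) effect.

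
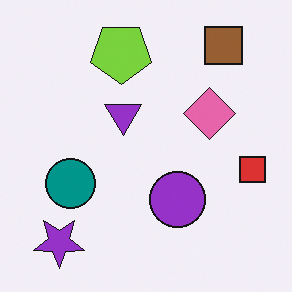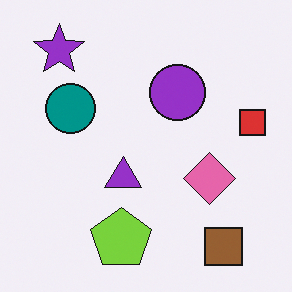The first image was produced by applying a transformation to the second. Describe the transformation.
The transformation is: flipped vertically (top ↔ bottom).

The brown square is in the bottom-right of the second image and the top-right of the first — shapes on opposite sides of the horizontal midline have swapped in a mirror flip.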